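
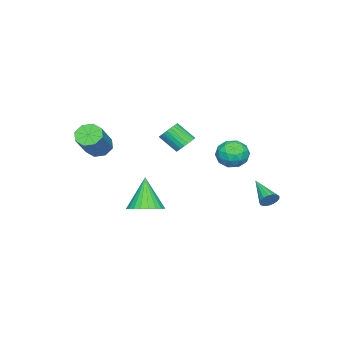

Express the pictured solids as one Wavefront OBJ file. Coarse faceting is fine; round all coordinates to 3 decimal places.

v 3.096 -0.21 -0.91
v 3.627 -0.946 -0.853
v 2.364 -0.61 0.73
v 3.833 -0.7 -0.7
v 3.927 -0.38 -0.58
v 3.894 -0.033 -0.51
v 3.74 0.287 -0.501
v 3.488 0.531 -0.554
v 3.176 0.662 -0.661
v 2.852 0.661 -0.806
v 2.565 0.527 -0.967
v 2.359 0.281 -1.119
v 2.265 -0.04 -1.239
v 2.298 -0.386 -1.31
v 2.452 -0.706 -1.319
v 2.705 -0.95 -1.266
v 3.016 -1.081 -1.158
v 3.341 -1.08 -1.013
v 1.76 -3.389 1.952
v 2.262 -3.364 1.452
v 3.563 -3.165 2.767
v 3.06 -3.191 3.268
v 2.065 -2.872 1.573
v 3.365 -2.674 2.888
v 1.688 -2.684 1.917
v 2.989 -2.485 3.232
v 1.354 -2.909 2.281
v 2.654 -2.71 3.596
v 1.257 -3.415 2.453
v 2.558 -3.216 3.768
v 1.455 -3.906 2.332
v 2.755 -3.708 3.647
v 1.831 -4.095 1.988
v 3.132 -3.896 3.303
v 2.166 -3.87 1.624
v 3.466 -3.671 2.939
v -2.702 3.466 -2.143
v -2.3 3.334 -1.824
v -3.618 2.294 -1.477
v -2.428 3.509 -1.692
v -2.618 3.674 -1.663
v -2.828 3.791 -1.744
v -3.009 3.834 -1.917
v -3.12 3.793 -2.141
v -3.135 3.677 -2.366
v -3.051 3.513 -2.54
v -2.887 3.338 -2.623
v -2.681 3.192 -2.596
v -2.48 3.109 -2.466
v -2.33 3.108 -2.261
v -2.265 3.189 -2.03
v -1.603 -0.501 1.245
v -1.049 -0.293 1.432
v -0.984 -1.211 2.262
v -1.537 -1.419 2.075
v -1.198 -0.17 1.578
v -1.132 -1.089 2.409
v -1.408 -0.098 1.674
v -1.343 -1.017 2.505
v -1.648 -0.088 1.705
v -1.582 -1.006 2.536
v -1.881 -0.14 1.666
v -1.815 -1.058 2.496
v -2.071 -0.247 1.562
v -2.006 -1.166 2.393
v -2.19 -0.393 1.41
v -2.125 -1.311 2.241
v -2.22 -0.555 1.233
v -2.155 -1.474 2.064
v -2.156 -0.709 1.058
v -2.091 -1.627 1.888
v -2.008 -0.831 0.911
v -1.942 -1.75 1.742
v -1.797 -0.903 0.815
v -1.732 -1.822 1.646
v -1.558 -0.914 0.784
v -1.492 -1.832 1.615
v -1.325 -0.862 0.824
v -1.259 -1.78 1.654
v -1.134 -0.754 0.927
v -1.069 -1.673 1.758
v -1.015 -0.609 1.079
v -0.95 -1.527 1.91
v -0.985 -0.446 1.256
v -0.92 -1.365 2.087
v -0.722 2.964 1.067
v -0.228 2.244 1.075
v -1.652 2.336 1.925
v -1.158 1.616 1.933
v -0.877 2.343 2.326
v -0.302 2.731 1.796
v -1.578 1.849 1.204
v -1.003 2.237 0.674
v -0.757 1.555 1.16
v -0.324 1.861 1.854
v -1.556 2.719 1.146
v -1.123 3.025 1.84
v -0.394 2.659 0.996
v -1.486 1.921 2.004
v -1.321 2.348 2.235
v -1.031 1.925 2.24
v -0.437 2.945 1.419
v -0.147 2.523 1.424
v -0.528 2.581 2.159
v -1.733 2.057 1.576
v -1.443 1.635 1.581
v -0.849 2.655 0.76
v -0.559 2.232 0.765
v -1.352 1.999 0.841
v -0.414 1.831 1.051
v -0.96 1.462 1.555
v -1.207 1.599 1.127
v -0.87 1.827 0.815
v -0.159 2.011 1.458
v -0.706 1.642 1.963
v -0.541 2.069 2.193
v -0.203 2.297 1.882
v -0.47 1.606 1.508
v -1.174 2.938 1.037
v -1.721 2.569 1.542
v -1.677 2.283 1.118
v -1.339 2.511 0.807
v -0.92 3.118 1.445
v -1.466 2.749 1.949
v -1.01 2.753 2.185
v -0.673 2.981 1.873
v -1.41 2.974 1.492
f 2 1 4
f 2 4 3
f 4 1 5
f 4 5 3
f 5 1 6
f 5 6 3
f 6 1 7
f 6 7 3
f 7 1 8
f 7 8 3
f 8 1 9
f 8 9 3
f 9 1 10
f 9 10 3
f 10 1 11
f 10 11 3
f 11 1 12
f 11 12 3
f 12 1 13
f 12 13 3
f 13 1 14
f 13 14 3
f 14 1 15
f 14 15 3
f 15 1 16
f 15 16 3
f 16 1 17
f 16 17 3
f 17 1 18
f 17 18 3
f 18 1 2
f 18 2 3
f 20 19 23
f 20 23 21
f 21 23 24
f 21 24 22
f 23 19 25
f 23 25 24
f 24 25 26
f 24 26 22
f 25 19 27
f 25 27 26
f 26 27 28
f 26 28 22
f 27 19 29
f 27 29 28
f 28 29 30
f 28 30 22
f 29 19 31
f 29 31 30
f 30 31 32
f 30 32 22
f 31 19 33
f 31 33 32
f 32 33 34
f 32 34 22
f 33 19 35
f 33 35 34
f 34 35 36
f 34 36 22
f 35 19 20
f 35 20 36
f 36 20 21
f 36 21 22
f 38 37 40
f 38 40 39
f 40 37 41
f 40 41 39
f 41 37 42
f 41 42 39
f 42 37 43
f 42 43 39
f 43 37 44
f 43 44 39
f 44 37 45
f 44 45 39
f 45 37 46
f 45 46 39
f 46 37 47
f 46 47 39
f 47 37 48
f 47 48 39
f 48 37 49
f 48 49 39
f 49 37 50
f 49 50 39
f 50 37 51
f 50 51 39
f 51 37 38
f 51 38 39
f 53 52 56
f 53 56 54
f 54 56 57
f 54 57 55
f 56 52 58
f 56 58 57
f 57 58 59
f 57 59 55
f 58 52 60
f 58 60 59
f 59 60 61
f 59 61 55
f 60 52 62
f 60 62 61
f 61 62 63
f 61 63 55
f 62 52 64
f 62 64 63
f 63 64 65
f 63 65 55
f 64 52 66
f 64 66 65
f 65 66 67
f 65 67 55
f 66 52 68
f 66 68 67
f 67 68 69
f 67 69 55
f 68 52 70
f 68 70 69
f 69 70 71
f 69 71 55
f 70 52 72
f 70 72 71
f 71 72 73
f 71 73 55
f 72 52 74
f 72 74 73
f 73 74 75
f 73 75 55
f 74 52 76
f 74 76 75
f 75 76 77
f 75 77 55
f 76 52 78
f 76 78 77
f 77 78 79
f 77 79 55
f 78 52 80
f 78 80 79
f 79 80 81
f 79 81 55
f 80 52 82
f 80 82 81
f 81 82 83
f 81 83 55
f 82 52 84
f 82 84 83
f 83 84 85
f 83 85 55
f 84 52 53
f 84 53 85
f 85 53 54
f 85 54 55
f 86 123 102
f 123 97 126
f 102 126 91
f 123 126 102
f 86 102 98
f 102 91 103
f 98 103 87
f 102 103 98
f 86 98 107
f 98 87 108
f 107 108 93
f 98 108 107
f 86 107 119
f 107 93 122
f 119 122 96
f 107 122 119
f 86 119 123
f 119 96 127
f 123 127 97
f 119 127 123
f 87 103 114
f 103 91 117
f 114 117 95
f 103 117 114
f 91 126 104
f 126 97 125
f 104 125 90
f 126 125 104
f 97 127 124
f 127 96 120
f 124 120 88
f 127 120 124
f 96 122 121
f 122 93 109
f 121 109 92
f 122 109 121
f 93 108 113
f 108 87 110
f 113 110 94
f 108 110 113
f 89 115 101
f 115 95 116
f 101 116 90
f 115 116 101
f 89 101 99
f 101 90 100
f 99 100 88
f 101 100 99
f 89 99 106
f 99 88 105
f 106 105 92
f 99 105 106
f 89 106 111
f 106 92 112
f 111 112 94
f 106 112 111
f 89 111 115
f 111 94 118
f 115 118 95
f 111 118 115
f 90 116 104
f 116 95 117
f 104 117 91
f 116 117 104
f 88 100 124
f 100 90 125
f 124 125 97
f 100 125 124
f 92 105 121
f 105 88 120
f 121 120 96
f 105 120 121
f 94 112 113
f 112 92 109
f 113 109 93
f 112 109 113
f 95 118 114
f 118 94 110
f 114 110 87
f 118 110 114



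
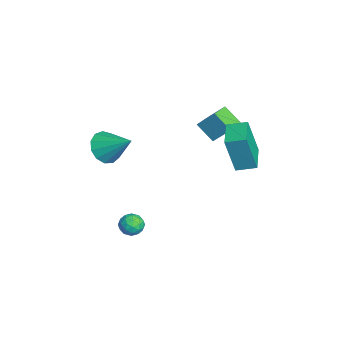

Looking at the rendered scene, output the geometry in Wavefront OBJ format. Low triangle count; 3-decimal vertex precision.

v -0.254 3.251 -0.438
v -0.197 2.703 1.619
v -0.052 4.248 -0.178
v 0.005 3.7 1.879
v 1.335 2.96 -0.559
v 1.392 2.412 1.498
v 1.537 3.957 -0.299
v 1.594 3.409 1.758
v -0.859 -2.969 -0.051
v -0.082 -3.093 -0.618
v 0.099 -1.811 1.011
v -0.359 -2.671 -0.827
v -0.796 -2.344 -0.79
v -1.252 -2.215 -0.518
v -1.584 -2.326 -0.098
v -1.685 -2.64 0.337
v -1.525 -3.06 0.649
v -1.153 -3.45 0.739
v -0.688 -3.687 0.578
v -0.277 -3.697 0.217
v -0.051 -3.475 -0.228
v 2.146 -1.755 -2.805
v 2.747 -1.725 -2.527
v 2.533 -2.395 -3.573
v 3.134 -2.365 -3.295
v 2.643 -2.687 -2.988
v 2.404 -2.291 -2.514
v 2.876 -1.829 -3.586
v 2.637 -1.433 -3.112
v 3.198 -1.77 -3.01
v 3.054 -2.301 -2.641
v 2.226 -1.819 -3.459
v 2.082 -2.35 -3.09
v 2.413 -1.684 -2.599
v 2.867 -2.436 -3.501
v 2.579 -2.625 -3.321
v 2.932 -2.608 -3.158
v 2.211 -2.017 -2.591
v 2.564 -1.999 -2.428
v 2.503 -2.564 -2.698
v 2.716 -2.121 -3.672
v 3.069 -2.103 -3.509
v 2.348 -1.512 -2.942
v 2.701 -1.495 -2.779
v 2.777 -1.556 -3.402
v 3.031 -1.693 -2.72
v 3.258 -2.069 -3.171
v 3.107 -1.754 -3.342
v 2.966 -1.521 -3.063
v 2.946 -2.005 -2.502
v 3.174 -2.381 -2.954
v 2.885 -2.57 -2.773
v 2.745 -2.338 -2.494
v 3.211 -2.031 -2.786
v 2.106 -1.739 -3.146
v 2.334 -2.115 -3.598
v 2.535 -1.782 -3.606
v 2.395 -1.55 -3.327
v 2.022 -2.051 -2.929
v 2.249 -2.427 -3.38
v 2.314 -2.599 -3.037
v 2.173 -2.366 -2.758
v 2.069 -2.089 -3.314
v -1.869 1.504 0.561
v -1.459 2.301 1.571
v -2.751 2.131 0.424
v -2.341 2.927 1.434
v -1.239 2.213 -0.254
v -0.829 3.009 0.756
v -2.121 2.839 -0.391
v -1.711 3.636 0.619
f 2 4 1
f 5 2 1
f 1 4 3
f 3 5 1
f 2 8 4
f 6 2 5
f 6 8 2
f 4 8 3
f 7 5 3
f 3 8 7
f 7 6 5
f 8 6 7
f 10 9 12
f 10 12 11
f 12 9 13
f 12 13 11
f 13 9 14
f 13 14 11
f 14 9 15
f 14 15 11
f 15 9 16
f 15 16 11
f 16 9 17
f 16 17 11
f 17 9 18
f 17 18 11
f 18 9 19
f 18 19 11
f 19 9 20
f 19 20 11
f 20 9 21
f 20 21 11
f 21 9 10
f 21 10 11
f 22 59 38
f 59 33 62
f 38 62 27
f 59 62 38
f 22 38 34
f 38 27 39
f 34 39 23
f 38 39 34
f 22 34 43
f 34 23 44
f 43 44 29
f 34 44 43
f 22 43 55
f 43 29 58
f 55 58 32
f 43 58 55
f 22 55 59
f 55 32 63
f 59 63 33
f 55 63 59
f 23 39 50
f 39 27 53
f 50 53 31
f 39 53 50
f 27 62 40
f 62 33 61
f 40 61 26
f 62 61 40
f 33 63 60
f 63 32 56
f 60 56 24
f 63 56 60
f 32 58 57
f 58 29 45
f 57 45 28
f 58 45 57
f 29 44 49
f 44 23 46
f 49 46 30
f 44 46 49
f 25 51 37
f 51 31 52
f 37 52 26
f 51 52 37
f 25 37 35
f 37 26 36
f 35 36 24
f 37 36 35
f 25 35 42
f 35 24 41
f 42 41 28
f 35 41 42
f 25 42 47
f 42 28 48
f 47 48 30
f 42 48 47
f 25 47 51
f 47 30 54
f 51 54 31
f 47 54 51
f 26 52 40
f 52 31 53
f 40 53 27
f 52 53 40
f 24 36 60
f 36 26 61
f 60 61 33
f 36 61 60
f 28 41 57
f 41 24 56
f 57 56 32
f 41 56 57
f 30 48 49
f 48 28 45
f 49 45 29
f 48 45 49
f 31 54 50
f 54 30 46
f 50 46 23
f 54 46 50
f 65 67 64
f 68 65 64
f 64 67 66
f 66 68 64
f 65 71 67
f 69 65 68
f 69 71 65
f 67 71 66
f 70 68 66
f 66 71 70
f 70 69 68
f 71 69 70



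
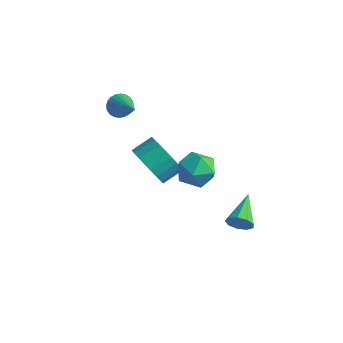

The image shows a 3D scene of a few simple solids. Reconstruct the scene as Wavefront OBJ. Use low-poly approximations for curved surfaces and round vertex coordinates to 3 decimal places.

v 1.462 -2.637 1.227
v 2.076 -2.53 1.868
v 1.644 -4.07 1.292
v 2.258 -3.963 1.933
v 1.398 -3.786 2.103
v 1.286 -2.9 2.063
v 2.434 -3.7 1.097
v 2.322 -2.814 1.057
v 2.676 -3.187 1.788
v 2.036 -3.24 2.409
v 1.684 -3.36 0.751
v 1.044 -3.413 1.372
v -2.708 -1.048 -2.625
v -1.988 -1.593 -2.068
v -1.673 -0.696 -1.598
v -2.392 -0.152 -2.155
v -1.771 -1.493 -2.405
v -1.456 -0.596 -1.935
v -1.695 -1.325 -2.776
v -1.38 -0.428 -2.306
v -1.774 -1.115 -3.123
v -1.459 -0.219 -2.653
v -1.995 -0.895 -3.395
v -1.68 0.002 -2.925
v -2.325 -0.698 -3.549
v -2.01 0.198 -3.08
v -2.712 -0.555 -3.563
v -2.397 0.342 -3.093
v -3.099 -0.487 -3.434
v -2.784 0.41 -2.964
v -3.427 -0.504 -3.182
v -3.112 0.393 -2.712
v -3.644 -0.604 -2.845
v -3.329 0.293 -2.375
v -3.72 -0.772 -2.474
v -3.405 0.125 -2.004
v -3.641 -0.981 -2.127
v -3.326 -0.085 -1.657
v -3.42 -1.202 -1.855
v -3.105 -0.305 -1.385
v -3.09 -1.398 -1.7
v -2.775 -0.502 -1.231
v -2.703 -1.542 -1.687
v -2.388 -0.645 -1.217
v -2.316 -1.61 -1.816
v -2.001 -0.713 -1.346
v -3.322 -1.98 1.67
v -2.961 -1.641 1.349
v -1.958 -2.58 2.57
v -3.013 -1.499 1.523
v -3.112 -1.431 1.719
v -3.243 -1.446 1.908
v -3.386 -1.542 2.06
v -3.519 -1.705 2.153
v -3.622 -1.91 2.173
v -3.68 -2.126 2.116
v -3.683 -2.319 1.991
v -3.63 -2.461 1.817
v -3.531 -2.529 1.621
v -3.4 -2.514 1.433
v -3.257 -2.418 1.28
v -3.124 -2.255 1.187
v -3.021 -2.05 1.168
v -2.963 -1.834 1.224
v 2.061 -0.797 -3.62
v 2.442 -0.788 -3.144
v 1.379 0.577 -3.1
v 2.611 -0.583 -3.465
v 2.522 -0.478 -3.859
v 2.218 -0.522 -4.141
v 1.84 -0.695 -4.179
v 1.566 -0.916 -3.956
v 1.523 -1.081 -3.575
v 1.732 -1.114 -3.215
v 2.095 -0.998 -3.045
f 1 12 6
f 1 6 2
f 1 2 8
f 1 8 11
f 1 11 12
f 2 6 10
f 6 12 5
f 12 11 3
f 11 8 7
f 8 2 9
f 4 10 5
f 4 5 3
f 4 3 7
f 4 7 9
f 4 9 10
f 5 10 6
f 3 5 12
f 7 3 11
f 9 7 8
f 10 9 2
f 14 13 17
f 14 17 15
f 15 17 18
f 15 18 16
f 17 13 19
f 17 19 18
f 18 19 20
f 18 20 16
f 19 13 21
f 19 21 20
f 20 21 22
f 20 22 16
f 21 13 23
f 21 23 22
f 22 23 24
f 22 24 16
f 23 13 25
f 23 25 24
f 24 25 26
f 24 26 16
f 25 13 27
f 25 27 26
f 26 27 28
f 26 28 16
f 27 13 29
f 27 29 28
f 28 29 30
f 28 30 16
f 29 13 31
f 29 31 30
f 30 31 32
f 30 32 16
f 31 13 33
f 31 33 32
f 32 33 34
f 32 34 16
f 33 13 35
f 33 35 34
f 34 35 36
f 34 36 16
f 35 13 37
f 35 37 36
f 36 37 38
f 36 38 16
f 37 13 39
f 37 39 38
f 38 39 40
f 38 40 16
f 39 13 41
f 39 41 40
f 40 41 42
f 40 42 16
f 41 13 43
f 41 43 42
f 42 43 44
f 42 44 16
f 43 13 45
f 43 45 44
f 44 45 46
f 44 46 16
f 45 13 14
f 45 14 46
f 46 14 15
f 46 15 16
f 48 47 50
f 48 50 49
f 50 47 51
f 50 51 49
f 51 47 52
f 51 52 49
f 52 47 53
f 52 53 49
f 53 47 54
f 53 54 49
f 54 47 55
f 54 55 49
f 55 47 56
f 55 56 49
f 56 47 57
f 56 57 49
f 57 47 58
f 57 58 49
f 58 47 59
f 58 59 49
f 59 47 60
f 59 60 49
f 60 47 61
f 60 61 49
f 61 47 62
f 61 62 49
f 62 47 63
f 62 63 49
f 63 47 64
f 63 64 49
f 64 47 48
f 64 48 49
f 66 65 68
f 66 68 67
f 68 65 69
f 68 69 67
f 69 65 70
f 69 70 67
f 70 65 71
f 70 71 67
f 71 65 72
f 71 72 67
f 72 65 73
f 72 73 67
f 73 65 74
f 73 74 67
f 74 65 75
f 74 75 67
f 75 65 66
f 75 66 67



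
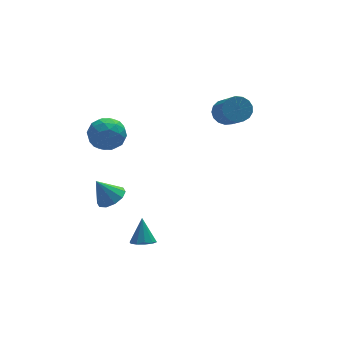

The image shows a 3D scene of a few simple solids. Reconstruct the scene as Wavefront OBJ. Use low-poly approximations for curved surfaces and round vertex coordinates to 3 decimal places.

v -1.537 -3.868 -3.376
v -0.961 -4.137 -3.303
v -1.383 -3.212 -2.184
v -0.913 -3.796 -3.497
v -1.103 -3.482 -3.645
v -1.459 -3.316 -3.69
v -1.845 -3.361 -3.616
v -2.113 -3.6 -3.45
v -2.161 -3.941 -3.255
v -1.971 -4.255 -3.107
v -1.615 -4.421 -3.062
v -1.229 -4.376 -3.137
v -2.147 -0.696 -2.455
v -1.707 -0.036 -2.347
v -2.813 -0.444 -1.285
v -2.111 0.09 -2.603
v -2.528 -0.085 -2.803
v -2.8 -0.492 -2.87
v -2.822 -0.978 -2.779
v -2.586 -1.355 -2.564
v -2.183 -1.481 -2.307
v -1.766 -1.307 -2.107
v -1.494 -0.899 -2.04
v -1.472 -0.414 -2.132
v 3.867 -0.024 1.879
v 4.264 0.38 2.37
v 4.211 -1.253 3.753
v 3.813 -1.656 3.261
v 3.923 0.459 2.45
v 3.87 -1.174 3.833
v 3.569 0.427 2.399
v 3.516 -1.206 3.782
v 3.283 0.292 2.229
v 3.23 -1.341 3.612
v 3.131 0.085 1.978
v 3.078 -1.548 3.361
v 3.148 -0.147 1.705
v 3.094 -1.78 3.088
v 3.329 -0.351 1.471
v 3.275 -1.984 2.854
v 3.633 -0.48 1.331
v 3.58 -2.112 2.714
v 3.991 -0.504 1.316
v 3.938 -2.137 2.699
v 4.32 -0.418 1.43
v 4.267 -2.051 2.813
v 4.546 -0.242 1.647
v 4.492 -1.875 3.03
v 4.616 -0.016 1.917
v 4.562 -1.648 3.299
v 4.514 0.209 2.178
v 4.461 -1.424 3.56
v -2.097 -0.055 2.584
v -1.511 -0.685 2.097
v -3.209 -1.195 2.723
v -2.623 -1.825 2.236
v -2.378 -1.525 3.145
v -1.691 -0.82 3.059
v -3.029 -1.06 1.761
v -2.342 -0.355 1.675
v -2.087 -1.306 1.588
v -1.685 -1.594 2.444
v -3.035 -0.286 2.376
v -2.633 -0.574 3.232
v -1.706 -0.269 2.328
v -3.014 -1.611 2.492
v -2.87 -1.434 3.026
v -2.526 -1.804 2.74
v -1.812 -0.349 2.894
v -1.468 -0.719 2.608
v -1.978 -1.214 3.224
v -3.252 -1.161 2.212
v -2.908 -1.531 1.926
v -2.194 -0.076 2.08
v -1.85 -0.446 1.794
v -2.742 -0.666 1.596
v -1.701 -1.005 1.743
v -2.354 -1.676 1.825
v -2.593 -1.226 1.545
v -2.189 -0.811 1.495
v -1.464 -1.174 2.246
v -2.118 -1.845 2.328
v -1.974 -1.668 2.862
v -1.57 -1.254 2.812
v -1.803 -1.539 1.947
v -2.602 -0.035 2.492
v -3.256 -0.706 2.574
v -3.15 -0.626 2.008
v -2.746 -0.212 1.958
v -2.366 -0.204 2.995
v -3.019 -0.875 3.077
v -2.531 -1.069 3.325
v -2.127 -0.654 3.275
v -2.917 -0.341 2.873
f 2 1 4
f 2 4 3
f 4 1 5
f 4 5 3
f 5 1 6
f 5 6 3
f 6 1 7
f 6 7 3
f 7 1 8
f 7 8 3
f 8 1 9
f 8 9 3
f 9 1 10
f 9 10 3
f 10 1 11
f 10 11 3
f 11 1 12
f 11 12 3
f 12 1 2
f 12 2 3
f 14 13 16
f 14 16 15
f 16 13 17
f 16 17 15
f 17 13 18
f 17 18 15
f 18 13 19
f 18 19 15
f 19 13 20
f 19 20 15
f 20 13 21
f 20 21 15
f 21 13 22
f 21 22 15
f 22 13 23
f 22 23 15
f 23 13 24
f 23 24 15
f 24 13 14
f 24 14 15
f 26 25 29
f 26 29 27
f 27 29 30
f 27 30 28
f 29 25 31
f 29 31 30
f 30 31 32
f 30 32 28
f 31 25 33
f 31 33 32
f 32 33 34
f 32 34 28
f 33 25 35
f 33 35 34
f 34 35 36
f 34 36 28
f 35 25 37
f 35 37 36
f 36 37 38
f 36 38 28
f 37 25 39
f 37 39 38
f 38 39 40
f 38 40 28
f 39 25 41
f 39 41 40
f 40 41 42
f 40 42 28
f 41 25 43
f 41 43 42
f 42 43 44
f 42 44 28
f 43 25 45
f 43 45 44
f 44 45 46
f 44 46 28
f 45 25 47
f 45 47 46
f 46 47 48
f 46 48 28
f 47 25 49
f 47 49 48
f 48 49 50
f 48 50 28
f 49 25 51
f 49 51 50
f 50 51 52
f 50 52 28
f 51 25 26
f 51 26 52
f 52 26 27
f 52 27 28
f 53 90 69
f 90 64 93
f 69 93 58
f 90 93 69
f 53 69 65
f 69 58 70
f 65 70 54
f 69 70 65
f 53 65 74
f 65 54 75
f 74 75 60
f 65 75 74
f 53 74 86
f 74 60 89
f 86 89 63
f 74 89 86
f 53 86 90
f 86 63 94
f 90 94 64
f 86 94 90
f 54 70 81
f 70 58 84
f 81 84 62
f 70 84 81
f 58 93 71
f 93 64 92
f 71 92 57
f 93 92 71
f 64 94 91
f 94 63 87
f 91 87 55
f 94 87 91
f 63 89 88
f 89 60 76
f 88 76 59
f 89 76 88
f 60 75 80
f 75 54 77
f 80 77 61
f 75 77 80
f 56 82 68
f 82 62 83
f 68 83 57
f 82 83 68
f 56 68 66
f 68 57 67
f 66 67 55
f 68 67 66
f 56 66 73
f 66 55 72
f 73 72 59
f 66 72 73
f 56 73 78
f 73 59 79
f 78 79 61
f 73 79 78
f 56 78 82
f 78 61 85
f 82 85 62
f 78 85 82
f 57 83 71
f 83 62 84
f 71 84 58
f 83 84 71
f 55 67 91
f 67 57 92
f 91 92 64
f 67 92 91
f 59 72 88
f 72 55 87
f 88 87 63
f 72 87 88
f 61 79 80
f 79 59 76
f 80 76 60
f 79 76 80
f 62 85 81
f 85 61 77
f 81 77 54
f 85 77 81



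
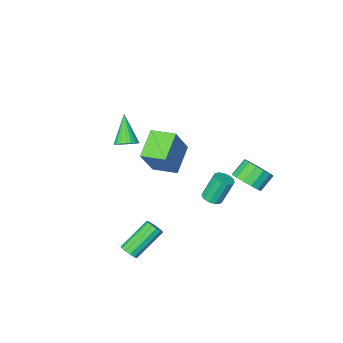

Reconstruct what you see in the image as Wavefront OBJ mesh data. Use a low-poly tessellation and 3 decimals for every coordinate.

v -2.394 3.32 -0.205
v -1.799 2.883 0.36
v -2.65 2.743 1.15
v -3.246 3.18 0.585
v -1.765 3.348 0.479
v -2.616 3.208 1.269
v -1.899 3.806 0.415
v -2.751 3.666 1.205
v -2.167 4.133 0.184
v -3.018 3.994 0.974
v -2.495 4.243 -0.15
v -3.347 4.103 0.639
v -2.796 4.105 -0.5
v -3.648 3.965 0.29
v -2.99 3.757 -0.77
v -3.841 3.617 0.02
v -3.024 3.292 -0.889
v -3.875 3.152 -0.099
v -2.889 2.834 -0.825
v -3.741 2.694 -0.035
v -2.622 2.506 -0.594
v -3.473 2.367 0.196
v -2.293 2.397 -0.259
v -3.145 2.257 0.53
v -1.992 2.535 0.09
v -2.844 2.395 0.88
v 1.32 1.048 2.86
v 2.285 1.497 4.588
v 0.5 2.183 3.023
v 1.465 2.632 4.751
v 2.495 2.028 1.949
v 3.46 2.477 3.677
v 1.675 3.163 2.112
v 2.64 3.612 3.84
v 2.328 -1.069 1.813
v 2.951 -1.001 2.075
v 1.832 -2.211 3.287
v 2.813 -0.785 2.195
v 2.591 -0.619 2.25
v 2.323 -0.531 2.228
v 2.056 -0.535 2.135
v 1.836 -0.632 1.986
v 1.701 -0.804 1.807
v 1.674 -1.022 1.629
v 1.761 -1.249 1.483
v 1.945 -1.444 1.394
v 2.195 -1.574 1.377
v 2.469 -1.617 1.436
v 2.718 -1.565 1.559
v 2.899 -1.427 1.727
v 2.982 -1.228 1.909
v 4.569 3.181 -3.044
v 4.919 3.095 -2.629
v 3.322 2.993 -1.301
v 2.971 3.079 -1.716
v 4.882 3.402 -2.65
v 3.285 3.3 -1.322
v 4.746 3.639 -2.796
v 3.148 3.537 -1.468
v 4.553 3.73 -3.021
v 2.956 3.628 -1.693
v 4.365 3.647 -3.253
v 2.768 3.545 -1.925
v 4.242 3.416 -3.419
v 2.645 3.315 -2.091
v 4.223 3.111 -3.466
v 2.625 3.009 -2.138
v 4.313 2.827 -3.379
v 2.715 2.725 -2.051
v 4.485 2.656 -3.186
v 2.887 2.554 -1.858
v 4.683 2.652 -2.947
v 3.085 2.55 -1.619
v 4.845 2.815 -2.74
v 3.247 2.713 -1.412
v -1.79 0.871 -2.995
v -1.232 0.987 -2.777
v -1.872 1.185 -1.247
v -2.43 1.069 -1.465
v -1.364 1.29 -2.871
v -2.004 1.488 -1.341
v -1.632 1.46 -3.005
v -2.271 1.658 -1.475
v -1.949 1.443 -3.135
v -2.589 1.641 -1.605
v -2.216 1.245 -3.221
v -2.856 1.442 -1.691
v -2.348 0.928 -3.235
v -2.988 1.125 -1.706
v -2.302 0.593 -3.173
v -2.942 0.79 -1.643
v -2.094 0.346 -3.054
v -2.734 0.543 -1.525
v -1.79 0.266 -2.917
v -2.43 0.464 -1.387
v -1.485 0.379 -2.804
v -2.125 0.576 -1.274
v -1.277 0.647 -2.752
v -1.917 0.845 -1.222
f 2 1 5
f 2 5 3
f 3 5 6
f 3 6 4
f 5 1 7
f 5 7 6
f 6 7 8
f 6 8 4
f 7 1 9
f 7 9 8
f 8 9 10
f 8 10 4
f 9 1 11
f 9 11 10
f 10 11 12
f 10 12 4
f 11 1 13
f 11 13 12
f 12 13 14
f 12 14 4
f 13 1 15
f 13 15 14
f 14 15 16
f 14 16 4
f 15 1 17
f 15 17 16
f 16 17 18
f 16 18 4
f 17 1 19
f 17 19 18
f 18 19 20
f 18 20 4
f 19 1 21
f 19 21 20
f 20 21 22
f 20 22 4
f 21 1 23
f 21 23 22
f 22 23 24
f 22 24 4
f 23 1 25
f 23 25 24
f 24 25 26
f 24 26 4
f 25 1 2
f 25 2 26
f 26 2 3
f 26 3 4
f 28 30 27
f 31 28 27
f 27 30 29
f 29 31 27
f 28 34 30
f 32 28 31
f 32 34 28
f 30 34 29
f 33 31 29
f 29 34 33
f 33 32 31
f 34 32 33
f 36 35 38
f 36 38 37
f 38 35 39
f 38 39 37
f 39 35 40
f 39 40 37
f 40 35 41
f 40 41 37
f 41 35 42
f 41 42 37
f 42 35 43
f 42 43 37
f 43 35 44
f 43 44 37
f 44 35 45
f 44 45 37
f 45 35 46
f 45 46 37
f 46 35 47
f 46 47 37
f 47 35 48
f 47 48 37
f 48 35 49
f 48 49 37
f 49 35 50
f 49 50 37
f 50 35 51
f 50 51 37
f 51 35 36
f 51 36 37
f 53 52 56
f 53 56 54
f 54 56 57
f 54 57 55
f 56 52 58
f 56 58 57
f 57 58 59
f 57 59 55
f 58 52 60
f 58 60 59
f 59 60 61
f 59 61 55
f 60 52 62
f 60 62 61
f 61 62 63
f 61 63 55
f 62 52 64
f 62 64 63
f 63 64 65
f 63 65 55
f 64 52 66
f 64 66 65
f 65 66 67
f 65 67 55
f 66 52 68
f 66 68 67
f 67 68 69
f 67 69 55
f 68 52 70
f 68 70 69
f 69 70 71
f 69 71 55
f 70 52 72
f 70 72 71
f 71 72 73
f 71 73 55
f 72 52 74
f 72 74 73
f 73 74 75
f 73 75 55
f 74 52 53
f 74 53 75
f 75 53 54
f 75 54 55
f 77 76 80
f 77 80 78
f 78 80 81
f 78 81 79
f 80 76 82
f 80 82 81
f 81 82 83
f 81 83 79
f 82 76 84
f 82 84 83
f 83 84 85
f 83 85 79
f 84 76 86
f 84 86 85
f 85 86 87
f 85 87 79
f 86 76 88
f 86 88 87
f 87 88 89
f 87 89 79
f 88 76 90
f 88 90 89
f 89 90 91
f 89 91 79
f 90 76 92
f 90 92 91
f 91 92 93
f 91 93 79
f 92 76 94
f 92 94 93
f 93 94 95
f 93 95 79
f 94 76 96
f 94 96 95
f 95 96 97
f 95 97 79
f 96 76 98
f 96 98 97
f 97 98 99
f 97 99 79
f 98 76 77
f 98 77 99
f 99 77 78
f 99 78 79



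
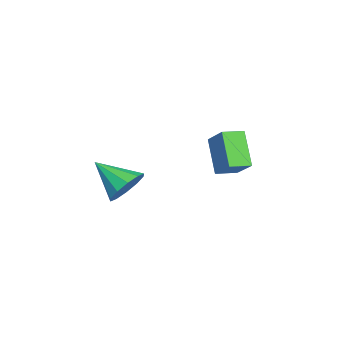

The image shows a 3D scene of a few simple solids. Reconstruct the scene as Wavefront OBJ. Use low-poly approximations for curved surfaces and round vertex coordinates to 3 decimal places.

v 3.979 -1.309 3.471
v 4.831 -1.451 3.683
v 3.521 -2.651 4.409
v 4.616 -1.114 4.06
v 4.157 -0.851 4.212
v 3.63 -0.763 4.081
v 3.236 -0.884 3.717
v 3.126 -1.167 3.258
v 3.341 -1.505 2.881
v 3.8 -1.767 2.729
v 4.327 -1.855 2.86
v 4.721 -1.734 3.225
v 0.099 1.153 2.515
v -0.904 0.653 3.847
v -0.449 1.918 2.39
v -1.452 1.418 3.721
v 0.892 1.862 3.379
v -0.111 1.362 4.71
v 0.344 2.627 3.253
v -0.659 2.127 4.585
f 2 1 4
f 2 4 3
f 4 1 5
f 4 5 3
f 5 1 6
f 5 6 3
f 6 1 7
f 6 7 3
f 7 1 8
f 7 8 3
f 8 1 9
f 8 9 3
f 9 1 10
f 9 10 3
f 10 1 11
f 10 11 3
f 11 1 12
f 11 12 3
f 12 1 2
f 12 2 3
f 14 16 13
f 17 14 13
f 13 16 15
f 15 17 13
f 14 20 16
f 18 14 17
f 18 20 14
f 16 20 15
f 19 17 15
f 15 20 19
f 19 18 17
f 20 18 19



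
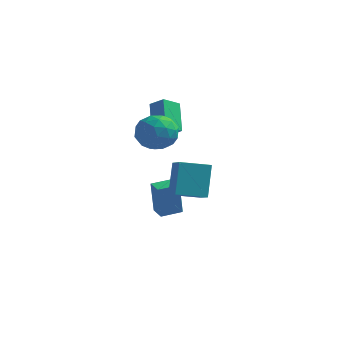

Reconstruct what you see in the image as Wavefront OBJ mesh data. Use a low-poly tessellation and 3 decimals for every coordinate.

v 2.994 -2.23 -1.453
v 2.788 -1.36 0.336
v 2.248 -1.456 -1.915
v 2.042 -0.586 -0.126
v 4.238 -1.234 -1.794
v 4.032 -0.364 -0.005
v 3.492 -0.46 -2.256
v 3.286 0.41 -0.467
v 0.307 1.619 -5.015
v 0.261 1.365 -3.042
v -0.409 2.24 -4.952
v -0.455 1.986 -2.979
v 1.095 2.514 -4.881
v 1.049 2.26 -2.908
v 0.379 3.135 -4.818
v 0.333 2.881 -2.845
v 1.077 -0.74 2.614
v 2.184 -0.602 2.349
v 1.156 -2.498 2.031
v 2.263 -2.36 1.766
v 1.933 -2.366 2.863
v 1.884 -1.279 3.224
v 1.456 -1.821 1.156
v 1.407 -0.734 1.517
v 2.417 -1.27 1.447
v 2.713 -1.607 2.503
v 0.627 -1.493 1.877
v 0.923 -1.83 2.933
v 1.623 -0.516 2.533
v 1.717 -2.584 1.847
v 1.523 -2.587 2.493
v 2.173 -2.506 2.336
v 1.448 -0.914 3.047
v 2.098 -0.833 2.891
v 1.951 -1.87 3.193
v 1.242 -2.267 1.489
v 1.892 -2.186 1.333
v 1.167 -0.594 2.044
v 1.817 -0.513 1.887
v 1.389 -1.23 1.187
v 2.411 -0.828 1.847
v 2.458 -1.862 1.504
v 1.983 -1.545 1.146
v 1.954 -0.906 1.358
v 2.585 -1.026 2.467
v 2.631 -2.06 2.124
v 2.438 -2.063 2.77
v 2.409 -1.424 2.981
v 2.722 -1.419 1.937
v 0.709 -1.04 2.256
v 0.755 -2.074 1.913
v 0.931 -1.676 1.399
v 0.902 -1.037 1.61
v 0.882 -1.238 2.876
v 0.929 -2.272 2.533
v 1.386 -2.194 3.022
v 1.357 -1.555 3.234
v 0.618 -1.681 2.443
v -0.222 1.664 0.845
v -0.897 2.796 2.255
v 0.235 2.592 0.319
v -0.44 3.724 1.73
v 0.62 1.536 1.35
v -0.055 2.668 2.761
v 1.077 2.464 0.825
v 0.402 3.596 2.235
f 2 4 1
f 5 2 1
f 1 4 3
f 3 5 1
f 2 8 4
f 6 2 5
f 6 8 2
f 4 8 3
f 7 5 3
f 3 8 7
f 7 6 5
f 8 6 7
f 10 12 9
f 13 10 9
f 9 12 11
f 11 13 9
f 10 16 12
f 14 10 13
f 14 16 10
f 12 16 11
f 15 13 11
f 11 16 15
f 15 14 13
f 16 14 15
f 17 54 33
f 54 28 57
f 33 57 22
f 54 57 33
f 17 33 29
f 33 22 34
f 29 34 18
f 33 34 29
f 17 29 38
f 29 18 39
f 38 39 24
f 29 39 38
f 17 38 50
f 38 24 53
f 50 53 27
f 38 53 50
f 17 50 54
f 50 27 58
f 54 58 28
f 50 58 54
f 18 34 45
f 34 22 48
f 45 48 26
f 34 48 45
f 22 57 35
f 57 28 56
f 35 56 21
f 57 56 35
f 28 58 55
f 58 27 51
f 55 51 19
f 58 51 55
f 27 53 52
f 53 24 40
f 52 40 23
f 53 40 52
f 24 39 44
f 39 18 41
f 44 41 25
f 39 41 44
f 20 46 32
f 46 26 47
f 32 47 21
f 46 47 32
f 20 32 30
f 32 21 31
f 30 31 19
f 32 31 30
f 20 30 37
f 30 19 36
f 37 36 23
f 30 36 37
f 20 37 42
f 37 23 43
f 42 43 25
f 37 43 42
f 20 42 46
f 42 25 49
f 46 49 26
f 42 49 46
f 21 47 35
f 47 26 48
f 35 48 22
f 47 48 35
f 19 31 55
f 31 21 56
f 55 56 28
f 31 56 55
f 23 36 52
f 36 19 51
f 52 51 27
f 36 51 52
f 25 43 44
f 43 23 40
f 44 40 24
f 43 40 44
f 26 49 45
f 49 25 41
f 45 41 18
f 49 41 45
f 60 62 59
f 63 60 59
f 59 62 61
f 61 63 59
f 60 66 62
f 64 60 63
f 64 66 60
f 62 66 61
f 65 63 61
f 61 66 65
f 65 64 63
f 66 64 65



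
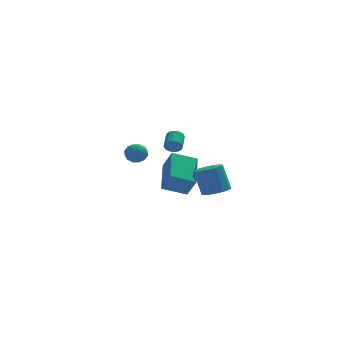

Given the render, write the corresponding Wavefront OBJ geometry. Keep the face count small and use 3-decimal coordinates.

v 2.122 2.886 0.863
v 2.302 2.666 1.298
v 2.559 3.613 1.672
v 2.378 3.834 1.237
v 2.513 2.674 1.132
v 2.77 3.622 1.505
v 2.62 2.74 0.893
v 2.876 3.687 1.267
v 2.592 2.844 0.647
v 2.849 3.791 1.02
v 2.439 2.96 0.458
v 2.696 3.907 0.832
v 2.201 3.056 0.378
v 2.458 4.003 0.752
v 1.941 3.107 0.428
v 2.198 4.054 0.802
v 1.73 3.098 0.595
v 1.987 4.046 0.968
v 1.624 3.033 0.833
v 1.88 3.98 1.207
v 1.651 2.929 1.08
v 1.908 3.876 1.453
v 1.804 2.813 1.268
v 2.061 3.76 1.642
v 2.042 2.717 1.348
v 2.299 3.664 1.722
v 3.263 -3.854 0.257
v 3.952 -3.52 0.33
v 3.587 -3.091 1.816
v 2.897 -3.426 1.743
v 3.714 -3.234 0.188
v 3.349 -2.805 1.675
v 3.354 -3.114 0.065
v 2.989 -2.685 1.552
v 2.97 -3.193 -0.006
v 2.605 -2.764 1.481
v 2.664 -3.448 -0.008
v 2.299 -3.019 1.479
v 2.519 -3.813 0.062
v 2.154 -3.384 1.549
v 2.573 -4.189 0.184
v 2.208 -3.76 1.67
v 2.811 -4.475 0.325
v 2.446 -4.046 1.812
v 3.171 -4.595 0.448
v 2.806 -4.166 1.935
v 3.555 -4.516 0.519
v 3.19 -4.087 2.006
v 3.861 -4.261 0.521
v 3.496 -3.832 2.008
v 4.006 -3.896 0.451
v 3.641 -3.467 1.938
v 0.787 -1.65 -0.309
v 1.164 0.281 0.559
v 2.13 -1.69 -0.801
v 2.506 0.24 0.067
v 1.174 -2.22 0.793
v 1.55 -0.29 1.661
v 2.516 -2.261 0.301
v 2.893 -0.33 1.169
v -0.441 3.575 0.413
v 0.01 4.103 0.407
v 0.37 2.877 0.073
v 0.821 3.405 0.067
v 0.573 3.167 0.67
v 0.071 3.598 0.88
v 0.309 3.382 -0.4
v -0.193 3.813 -0.19
v 0.473 3.983 -0.095
v 0.637 3.85 0.566
v -0.257 3.13 -0.086
v -0.093 2.997 0.575
v -0.287 3.9 0.44
v 0.667 3.08 0.04
v 0.521 2.94 0.394
v 0.786 3.25 0.391
v -0.251 3.604 0.718
v 0.014 3.914 0.715
v 0.345 3.364 0.869
v 0.366 3.066 -0.235
v 0.631 3.376 -0.238
v -0.406 3.73 0.089
v -0.141 4.04 0.086
v 0.035 3.616 -0.389
v 0.251 4.14 0.141
v 0.728 3.73 -0.059
v 0.426 3.716 -0.333
v 0.132 3.97 -0.21
v 0.347 4.062 0.53
v 0.824 3.652 0.33
v 0.678 3.512 0.684
v 0.383 3.765 0.808
v 0.619 3.991 0.235
v -0.444 3.328 0.15
v 0.033 2.918 -0.05
v -0.003 3.215 -0.328
v -0.298 3.468 -0.204
v -0.348 3.25 0.539
v 0.129 2.84 0.339
v 0.248 3.01 0.69
v -0.046 3.264 0.813
v -0.239 2.989 0.245
f 2 1 5
f 2 5 3
f 3 5 6
f 3 6 4
f 5 1 7
f 5 7 6
f 6 7 8
f 6 8 4
f 7 1 9
f 7 9 8
f 8 9 10
f 8 10 4
f 9 1 11
f 9 11 10
f 10 11 12
f 10 12 4
f 11 1 13
f 11 13 12
f 12 13 14
f 12 14 4
f 13 1 15
f 13 15 14
f 14 15 16
f 14 16 4
f 15 1 17
f 15 17 16
f 16 17 18
f 16 18 4
f 17 1 19
f 17 19 18
f 18 19 20
f 18 20 4
f 19 1 21
f 19 21 20
f 20 21 22
f 20 22 4
f 21 1 23
f 21 23 22
f 22 23 24
f 22 24 4
f 23 1 25
f 23 25 24
f 24 25 26
f 24 26 4
f 25 1 2
f 25 2 26
f 26 2 3
f 26 3 4
f 28 27 31
f 28 31 29
f 29 31 32
f 29 32 30
f 31 27 33
f 31 33 32
f 32 33 34
f 32 34 30
f 33 27 35
f 33 35 34
f 34 35 36
f 34 36 30
f 35 27 37
f 35 37 36
f 36 37 38
f 36 38 30
f 37 27 39
f 37 39 38
f 38 39 40
f 38 40 30
f 39 27 41
f 39 41 40
f 40 41 42
f 40 42 30
f 41 27 43
f 41 43 42
f 42 43 44
f 42 44 30
f 43 27 45
f 43 45 44
f 44 45 46
f 44 46 30
f 45 27 47
f 45 47 46
f 46 47 48
f 46 48 30
f 47 27 49
f 47 49 48
f 48 49 50
f 48 50 30
f 49 27 51
f 49 51 50
f 50 51 52
f 50 52 30
f 51 27 28
f 51 28 52
f 52 28 29
f 52 29 30
f 54 56 53
f 57 54 53
f 53 56 55
f 55 57 53
f 54 60 56
f 58 54 57
f 58 60 54
f 56 60 55
f 59 57 55
f 55 60 59
f 59 58 57
f 60 58 59
f 61 98 77
f 98 72 101
f 77 101 66
f 98 101 77
f 61 77 73
f 77 66 78
f 73 78 62
f 77 78 73
f 61 73 82
f 73 62 83
f 82 83 68
f 73 83 82
f 61 82 94
f 82 68 97
f 94 97 71
f 82 97 94
f 61 94 98
f 94 71 102
f 98 102 72
f 94 102 98
f 62 78 89
f 78 66 92
f 89 92 70
f 78 92 89
f 66 101 79
f 101 72 100
f 79 100 65
f 101 100 79
f 72 102 99
f 102 71 95
f 99 95 63
f 102 95 99
f 71 97 96
f 97 68 84
f 96 84 67
f 97 84 96
f 68 83 88
f 83 62 85
f 88 85 69
f 83 85 88
f 64 90 76
f 90 70 91
f 76 91 65
f 90 91 76
f 64 76 74
f 76 65 75
f 74 75 63
f 76 75 74
f 64 74 81
f 74 63 80
f 81 80 67
f 74 80 81
f 64 81 86
f 81 67 87
f 86 87 69
f 81 87 86
f 64 86 90
f 86 69 93
f 90 93 70
f 86 93 90
f 65 91 79
f 91 70 92
f 79 92 66
f 91 92 79
f 63 75 99
f 75 65 100
f 99 100 72
f 75 100 99
f 67 80 96
f 80 63 95
f 96 95 71
f 80 95 96
f 69 87 88
f 87 67 84
f 88 84 68
f 87 84 88
f 70 93 89
f 93 69 85
f 89 85 62
f 93 85 89



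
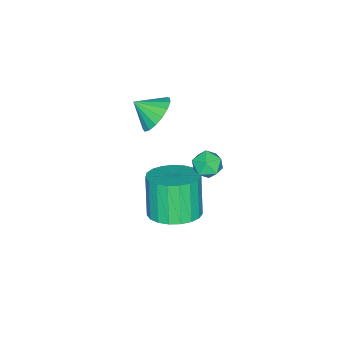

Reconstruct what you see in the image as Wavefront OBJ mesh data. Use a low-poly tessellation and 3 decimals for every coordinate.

v 2.591 1.846 -2.073
v 3.293 2.53 -1.668
v 2.71 2.117 0.038
v 2.009 1.434 -0.367
v 2.94 2.786 -1.727
v 2.357 2.373 -0.021
v 2.526 2.88 -1.846
v 1.943 2.467 -0.139
v 2.123 2.795 -2.004
v 1.54 2.382 -0.297
v 1.801 2.546 -2.174
v 1.218 2.133 -0.467
v 1.616 2.176 -2.327
v 1.033 1.763 -0.62
v 1.6 1.749 -2.435
v 1.017 1.336 -0.729
v 1.755 1.339 -2.482
v 1.172 0.926 -0.775
v 2.055 1.017 -2.457
v 1.472 0.604 -0.751
v 2.447 0.838 -2.366
v 1.864 0.425 -0.66
v 2.865 0.833 -2.225
v 2.282 0.421 -0.518
v 3.235 1.004 -2.057
v 2.652 0.591 -0.351
v 3.494 1.32 -1.892
v 2.911 0.908 -0.186
v 3.597 1.728 -1.759
v 3.014 1.315 -0.052
v 3.526 2.155 -1.679
v 2.943 1.743 0.027
v 1.935 0.673 3.071
v 2.396 1.205 3.584
v 2.225 -0.153 3.669
v 2.018 1.199 3.759
v 1.622 1.074 3.777
v 1.297 0.856 3.633
v 1.119 0.597 3.361
v 1.127 0.355 3.022
v 1.321 0.186 2.694
v 1.656 0.129 2.453
v 2.055 0.196 2.354
v 2.426 0.373 2.419
v 2.685 0.619 2.633
v 2.772 0.877 2.948
v 2.668 1.088 3.291
v 1.655 3.067 1.642
v 2.051 3.503 1.945
v 2.509 2.617 1.175
v 2.905 3.053 1.478
v 2.594 2.586 1.832
v 2.067 2.865 2.12
v 2.493 3.255 1
v 1.966 3.534 1.288
v 2.569 3.62 1.548
v 2.631 3.206 2.062
v 1.929 2.914 1.058
v 1.991 2.5 1.572
f 2 1 5
f 2 5 3
f 3 5 6
f 3 6 4
f 5 1 7
f 5 7 6
f 6 7 8
f 6 8 4
f 7 1 9
f 7 9 8
f 8 9 10
f 8 10 4
f 9 1 11
f 9 11 10
f 10 11 12
f 10 12 4
f 11 1 13
f 11 13 12
f 12 13 14
f 12 14 4
f 13 1 15
f 13 15 14
f 14 15 16
f 14 16 4
f 15 1 17
f 15 17 16
f 16 17 18
f 16 18 4
f 17 1 19
f 17 19 18
f 18 19 20
f 18 20 4
f 19 1 21
f 19 21 20
f 20 21 22
f 20 22 4
f 21 1 23
f 21 23 22
f 22 23 24
f 22 24 4
f 23 1 25
f 23 25 24
f 24 25 26
f 24 26 4
f 25 1 27
f 25 27 26
f 26 27 28
f 26 28 4
f 27 1 29
f 27 29 28
f 28 29 30
f 28 30 4
f 29 1 31
f 29 31 30
f 30 31 32
f 30 32 4
f 31 1 2
f 31 2 32
f 32 2 3
f 32 3 4
f 34 33 36
f 34 36 35
f 36 33 37
f 36 37 35
f 37 33 38
f 37 38 35
f 38 33 39
f 38 39 35
f 39 33 40
f 39 40 35
f 40 33 41
f 40 41 35
f 41 33 42
f 41 42 35
f 42 33 43
f 42 43 35
f 43 33 44
f 43 44 35
f 44 33 45
f 44 45 35
f 45 33 46
f 45 46 35
f 46 33 47
f 46 47 35
f 47 33 34
f 47 34 35
f 48 59 53
f 48 53 49
f 48 49 55
f 48 55 58
f 48 58 59
f 49 53 57
f 53 59 52
f 59 58 50
f 58 55 54
f 55 49 56
f 51 57 52
f 51 52 50
f 51 50 54
f 51 54 56
f 51 56 57
f 52 57 53
f 50 52 59
f 54 50 58
f 56 54 55
f 57 56 49



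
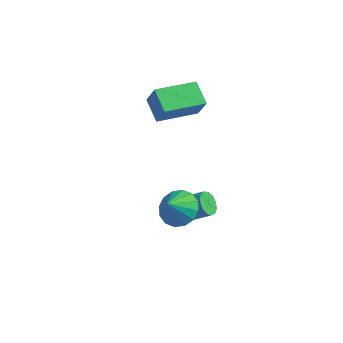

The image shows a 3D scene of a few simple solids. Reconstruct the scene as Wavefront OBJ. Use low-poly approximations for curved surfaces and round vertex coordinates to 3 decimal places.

v -3.606 2.902 1.691
v -3.098 2.696 2.804
v -2.352 4.513 1.416
v -1.844 4.307 2.528
v -2.736 2.133 1.152
v -2.228 1.927 2.264
v -1.482 3.744 0.876
v -0.974 3.538 1.989
v -1.248 1.258 -4.03
v -0.945 1.487 -4.545
v 0.391 1.791 -3.625
v 0.088 1.562 -3.11
v -1.113 1.767 -4.393
v 0.222 2.071 -3.474
v -1.324 1.886 -4.126
v 0.011 2.19 -3.206
v -1.511 1.806 -3.828
v -0.175 2.109 -2.909
v -1.614 1.551 -3.595
v -0.279 1.855 -2.675
v -1.601 1.204 -3.499
v -0.265 1.508 -2.579
v -1.476 0.873 -3.572
v -0.14 1.177 -2.652
v -1.278 0.665 -3.79
v 0.058 0.969 -2.87
v -1.071 0.645 -4.085
v 0.265 0.949 -3.165
v -0.92 0.82 -4.362
v 0.416 1.124 -3.442
v -0.873 1.134 -4.533
v 0.463 1.438 -3.614
v -0.1 -1.058 -1.013
v 0.605 -0.646 -0.546
v -0.3 -1.762 -0.087
v 0.21 -0.385 -0.434
v -0.268 -0.305 -0.476
v -0.701 -0.426 -0.662
v -0.973 -0.717 -0.942
v -1.011 -1.099 -1.241
v -0.804 -1.47 -1.479
v -0.409 -1.73 -1.592
v 0.069 -1.811 -1.549
v 0.502 -1.69 -1.363
v 0.773 -1.399 -1.083
v 0.811 -1.017 -0.784
f 2 4 1
f 5 2 1
f 1 4 3
f 3 5 1
f 2 8 4
f 6 2 5
f 6 8 2
f 4 8 3
f 7 5 3
f 3 8 7
f 7 6 5
f 8 6 7
f 10 9 13
f 10 13 11
f 11 13 14
f 11 14 12
f 13 9 15
f 13 15 14
f 14 15 16
f 14 16 12
f 15 9 17
f 15 17 16
f 16 17 18
f 16 18 12
f 17 9 19
f 17 19 18
f 18 19 20
f 18 20 12
f 19 9 21
f 19 21 20
f 20 21 22
f 20 22 12
f 21 9 23
f 21 23 22
f 22 23 24
f 22 24 12
f 23 9 25
f 23 25 24
f 24 25 26
f 24 26 12
f 25 9 27
f 25 27 26
f 26 27 28
f 26 28 12
f 27 9 29
f 27 29 28
f 28 29 30
f 28 30 12
f 29 9 31
f 29 31 30
f 30 31 32
f 30 32 12
f 31 9 10
f 31 10 32
f 32 10 11
f 32 11 12
f 34 33 36
f 34 36 35
f 36 33 37
f 36 37 35
f 37 33 38
f 37 38 35
f 38 33 39
f 38 39 35
f 39 33 40
f 39 40 35
f 40 33 41
f 40 41 35
f 41 33 42
f 41 42 35
f 42 33 43
f 42 43 35
f 43 33 44
f 43 44 35
f 44 33 45
f 44 45 35
f 45 33 46
f 45 46 35
f 46 33 34
f 46 34 35



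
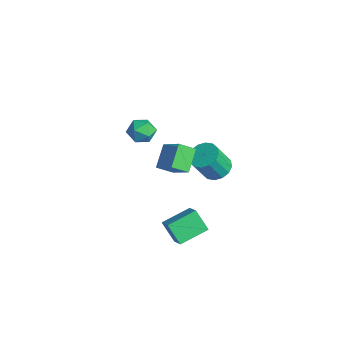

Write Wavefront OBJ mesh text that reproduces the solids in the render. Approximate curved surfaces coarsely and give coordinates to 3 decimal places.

v 0.735 -0.988 3.87
v 2.225 -0.706 5.031
v 1.035 -0.028 3.252
v 2.525 0.253 4.413
v 1.695 -1.933 2.867
v 3.185 -1.652 4.028
v 1.995 -0.974 2.249
v 3.485 -0.692 3.41
v 1.487 -0.651 -5.124
v 0.54 -1.035 -3.906
v 1.382 1.285 -4.597
v 0.435 0.902 -3.378
v 2.665 -0.822 -4.262
v 1.718 -1.205 -3.043
v 2.56 1.115 -3.734
v 1.613 0.731 -2.516
v -4.781 -0.364 1.022
v -4.208 0.349 0.595
v -3.472 -0.949 1.805
v -2.899 -0.236 1.378
v -3.588 0.019 2.07
v -4.397 0.38 1.586
v -3.283 -0.98 0.814
v -4.092 -0.619 0.33
v -3.282 -0.032 0.466
v -3.47 0.585 1.243
v -4.21 -1.185 1.157
v -4.398 -0.568 1.934
v 1.636 2.095 1.151
v 2.612 1.979 1.034
v 2.7 1.028 2.711
v 1.724 1.145 2.829
v 2.561 2.421 1.287
v 2.649 1.47 2.965
v 2.262 2.776 1.505
v 2.35 1.825 3.182
v 1.795 2.949 1.627
v 1.883 1.998 3.304
v 1.286 2.893 1.622
v 1.374 1.942 3.299
v 0.87 2.623 1.491
v 0.959 1.672 3.168
v 0.66 2.212 1.269
v 0.748 1.261 2.946
v 0.711 1.77 1.015
v 0.799 0.819 2.693
v 1.01 1.415 0.798
v 1.098 0.464 2.475
v 1.477 1.242 0.676
v 1.565 0.291 2.353
v 1.986 1.298 0.681
v 2.074 0.347 2.358
v 2.401 1.568 0.812
v 2.49 0.617 2.489
f 2 4 1
f 5 2 1
f 1 4 3
f 3 5 1
f 2 8 4
f 6 2 5
f 6 8 2
f 4 8 3
f 7 5 3
f 3 8 7
f 7 6 5
f 8 6 7
f 10 12 9
f 13 10 9
f 9 12 11
f 11 13 9
f 10 16 12
f 14 10 13
f 14 16 10
f 12 16 11
f 15 13 11
f 11 16 15
f 15 14 13
f 16 14 15
f 17 28 22
f 17 22 18
f 17 18 24
f 17 24 27
f 17 27 28
f 18 22 26
f 22 28 21
f 28 27 19
f 27 24 23
f 24 18 25
f 20 26 21
f 20 21 19
f 20 19 23
f 20 23 25
f 20 25 26
f 21 26 22
f 19 21 28
f 23 19 27
f 25 23 24
f 26 25 18
f 30 29 33
f 30 33 31
f 31 33 34
f 31 34 32
f 33 29 35
f 33 35 34
f 34 35 36
f 34 36 32
f 35 29 37
f 35 37 36
f 36 37 38
f 36 38 32
f 37 29 39
f 37 39 38
f 38 39 40
f 38 40 32
f 39 29 41
f 39 41 40
f 40 41 42
f 40 42 32
f 41 29 43
f 41 43 42
f 42 43 44
f 42 44 32
f 43 29 45
f 43 45 44
f 44 45 46
f 44 46 32
f 45 29 47
f 45 47 46
f 46 47 48
f 46 48 32
f 47 29 49
f 47 49 48
f 48 49 50
f 48 50 32
f 49 29 51
f 49 51 50
f 50 51 52
f 50 52 32
f 51 29 53
f 51 53 52
f 52 53 54
f 52 54 32
f 53 29 30
f 53 30 54
f 54 30 31
f 54 31 32



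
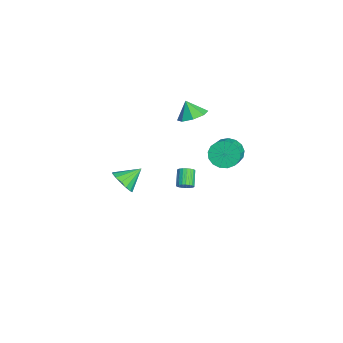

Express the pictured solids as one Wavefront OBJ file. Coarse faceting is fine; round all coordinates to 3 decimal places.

v -2.264 -1.365 -3.807
v -1.596 -1.475 -3.26
v -2.716 -0.275 -3.033
v -1.444 -1.19 -3.574
v -1.512 -0.951 -3.949
v -1.781 -0.823 -4.287
v -2.18 -0.84 -4.496
v -2.601 -0.998 -4.52
v -2.932 -1.254 -4.353
v -3.084 -1.54 -4.039
v -3.016 -1.778 -3.664
v -2.747 -1.906 -3.326
v -2.348 -1.889 -3.117
v -1.927 -1.731 -3.093
v -2.002 2.533 1.976
v -1.169 2.509 2.315
v -2.398 2.167 2.924
v -1.479 3.115 2.42
v -2.095 3.381 2.265
v -2.657 3.149 1.941
v -2.836 2.557 1.638
v -2.526 1.951 1.532
v -1.909 1.686 1.687
v -1.347 1.917 2.012
v -0.385 2.049 -2.712
v -0.08 2.067 -2.316
v -0.951 2.169 -1.652
v -1.255 2.151 -2.048
v -0.096 2.268 -2.367
v -0.967 2.369 -1.703
v -0.162 2.431 -2.478
v -1.033 2.532 -1.814
v -0.266 2.528 -2.63
v -1.137 2.629 -1.966
v -0.391 2.542 -2.796
v -1.262 2.644 -2.131
v -0.515 2.471 -2.947
v -1.385 2.573 -2.283
v -0.616 2.327 -3.058
v -1.487 2.429 -2.393
v -0.677 2.135 -3.109
v -1.548 2.236 -2.444
v -0.688 1.928 -3.091
v -1.558 2.03 -2.427
v -0.646 1.742 -3.008
v -1.517 1.844 -2.344
v -0.559 1.61 -2.874
v -1.43 1.711 -2.209
v -0.442 1.553 -2.712
v -1.313 1.654 -2.047
v -0.315 1.582 -2.55
v -1.186 1.683 -1.885
v -0.2 1.692 -2.416
v -1.071 1.793 -1.751
v -0.117 1.863 -2.333
v -0.988 1.965 -1.669
v 3.31 4.04 3.172
v 3.669 3.798 2.429
v 4.588 3.517 2.965
v 4.23 3.76 3.708
v 3.771 4.195 2.463
v 4.69 3.914 2.998
v 3.767 4.557 2.659
v 4.686 4.276 3.194
v 3.659 4.801 2.972
v 4.578 4.52 3.508
v 3.471 4.87 3.332
v 4.39 4.589 3.867
v 3.246 4.749 3.655
v 4.165 4.469 4.19
v 3.036 4.466 3.867
v 3.955 4.186 4.402
v 2.889 4.086 3.92
v 3.808 3.805 4.456
v 2.838 3.695 3.802
v 3.757 3.414 4.338
v 2.896 3.383 3.54
v 3.815 3.102 4.075
v 3.048 3.221 3.193
v 3.967 2.941 3.729
v 3.261 3.248 2.842
v 4.18 2.967 3.377
v 3.485 3.456 2.566
v 4.404 3.175 3.102
f 2 1 4
f 2 4 3
f 4 1 5
f 4 5 3
f 5 1 6
f 5 6 3
f 6 1 7
f 6 7 3
f 7 1 8
f 7 8 3
f 8 1 9
f 8 9 3
f 9 1 10
f 9 10 3
f 10 1 11
f 10 11 3
f 11 1 12
f 11 12 3
f 12 1 13
f 12 13 3
f 13 1 14
f 13 14 3
f 14 1 2
f 14 2 3
f 16 15 18
f 16 18 17
f 18 15 19
f 18 19 17
f 19 15 20
f 19 20 17
f 20 15 21
f 20 21 17
f 21 15 22
f 21 22 17
f 22 15 23
f 22 23 17
f 23 15 24
f 23 24 17
f 24 15 16
f 24 16 17
f 26 25 29
f 26 29 27
f 27 29 30
f 27 30 28
f 29 25 31
f 29 31 30
f 30 31 32
f 30 32 28
f 31 25 33
f 31 33 32
f 32 33 34
f 32 34 28
f 33 25 35
f 33 35 34
f 34 35 36
f 34 36 28
f 35 25 37
f 35 37 36
f 36 37 38
f 36 38 28
f 37 25 39
f 37 39 38
f 38 39 40
f 38 40 28
f 39 25 41
f 39 41 40
f 40 41 42
f 40 42 28
f 41 25 43
f 41 43 42
f 42 43 44
f 42 44 28
f 43 25 45
f 43 45 44
f 44 45 46
f 44 46 28
f 45 25 47
f 45 47 46
f 46 47 48
f 46 48 28
f 47 25 49
f 47 49 48
f 48 49 50
f 48 50 28
f 49 25 51
f 49 51 50
f 50 51 52
f 50 52 28
f 51 25 53
f 51 53 52
f 52 53 54
f 52 54 28
f 53 25 55
f 53 55 54
f 54 55 56
f 54 56 28
f 55 25 26
f 55 26 56
f 56 26 27
f 56 27 28
f 58 57 61
f 58 61 59
f 59 61 62
f 59 62 60
f 61 57 63
f 61 63 62
f 62 63 64
f 62 64 60
f 63 57 65
f 63 65 64
f 64 65 66
f 64 66 60
f 65 57 67
f 65 67 66
f 66 67 68
f 66 68 60
f 67 57 69
f 67 69 68
f 68 69 70
f 68 70 60
f 69 57 71
f 69 71 70
f 70 71 72
f 70 72 60
f 71 57 73
f 71 73 72
f 72 73 74
f 72 74 60
f 73 57 75
f 73 75 74
f 74 75 76
f 74 76 60
f 75 57 77
f 75 77 76
f 76 77 78
f 76 78 60
f 77 57 79
f 77 79 78
f 78 79 80
f 78 80 60
f 79 57 81
f 79 81 80
f 80 81 82
f 80 82 60
f 81 57 83
f 81 83 82
f 82 83 84
f 82 84 60
f 83 57 58
f 83 58 84
f 84 58 59
f 84 59 60



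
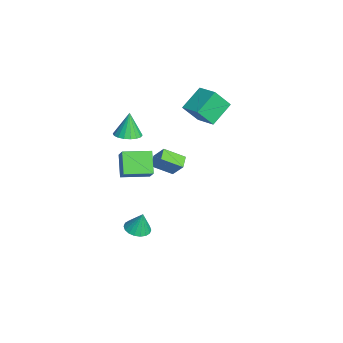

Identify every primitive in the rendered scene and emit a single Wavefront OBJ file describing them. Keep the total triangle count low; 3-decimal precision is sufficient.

v -3.642 -1 1.482
v -2.775 -0.895 1.657
v -3.998 -0.84 3.158
v -2.899 -0.524 1.595
v -3.169 -0.247 1.511
v -3.533 -0.119 1.421
v -3.919 -0.166 1.344
v -4.25 -0.378 1.294
v -4.46 -0.714 1.281
v -4.508 -1.106 1.308
v -4.385 -1.477 1.37
v -4.115 -1.754 1.454
v -3.75 -1.882 1.544
v -3.365 -1.835 1.621
v -3.034 -1.623 1.671
v -2.824 -1.287 1.684
v 1.794 -1.871 1.677
v 0.644 -1.851 2.789
v 1.672 -0.153 1.519
v 0.521 -0.133 2.631
v 2.659 -1.727 2.569
v 1.508 -1.707 3.681
v 2.536 -0.009 2.411
v 1.386 0.011 3.523
v -4.615 4.395 3.542
v -4.452 3.426 4.804
v -3.306 5.156 3.956
v -3.143 4.186 5.219
v -3.617 3.234 2.521
v -3.454 2.264 3.784
v -2.308 3.994 2.936
v -2.145 3.025 4.198
v -0.843 0.129 0.562
v -1.629 0.366 0.879
v -0.763 1.419 -0.2
v -1.549 1.655 0.117
v -0.271 0.685 1.563
v -1.057 0.921 1.88
v -0.191 1.974 0.801
v -0.977 2.211 1.118
v -0.125 -0.762 -4.471
v 0.673 -1.021 -4.509
v 0.045 -0.438 -3.089
v 0.699 -0.659 -4.597
v 0.562 -0.317 -4.66
v 0.288 -0.063 -4.686
v -0.067 0.052 -4.669
v -0.434 0.006 -4.613
v -0.739 -0.192 -4.529
v -0.923 -0.503 -4.433
v -0.949 -0.865 -4.345
v -0.812 -1.207 -4.282
v -0.539 -1.461 -4.256
v -0.184 -1.576 -4.273
v 0.183 -1.53 -4.329
v 0.489 -1.332 -4.413
f 2 1 4
f 2 4 3
f 4 1 5
f 4 5 3
f 5 1 6
f 5 6 3
f 6 1 7
f 6 7 3
f 7 1 8
f 7 8 3
f 8 1 9
f 8 9 3
f 9 1 10
f 9 10 3
f 10 1 11
f 10 11 3
f 11 1 12
f 11 12 3
f 12 1 13
f 12 13 3
f 13 1 14
f 13 14 3
f 14 1 15
f 14 15 3
f 15 1 16
f 15 16 3
f 16 1 2
f 16 2 3
f 18 20 17
f 21 18 17
f 17 20 19
f 19 21 17
f 18 24 20
f 22 18 21
f 22 24 18
f 20 24 19
f 23 21 19
f 19 24 23
f 23 22 21
f 24 22 23
f 26 28 25
f 29 26 25
f 25 28 27
f 27 29 25
f 26 32 28
f 30 26 29
f 30 32 26
f 28 32 27
f 31 29 27
f 27 32 31
f 31 30 29
f 32 30 31
f 34 36 33
f 37 34 33
f 33 36 35
f 35 37 33
f 34 40 36
f 38 34 37
f 38 40 34
f 36 40 35
f 39 37 35
f 35 40 39
f 39 38 37
f 40 38 39
f 42 41 44
f 42 44 43
f 44 41 45
f 44 45 43
f 45 41 46
f 45 46 43
f 46 41 47
f 46 47 43
f 47 41 48
f 47 48 43
f 48 41 49
f 48 49 43
f 49 41 50
f 49 50 43
f 50 41 51
f 50 51 43
f 51 41 52
f 51 52 43
f 52 41 53
f 52 53 43
f 53 41 54
f 53 54 43
f 54 41 55
f 54 55 43
f 55 41 56
f 55 56 43
f 56 41 42
f 56 42 43



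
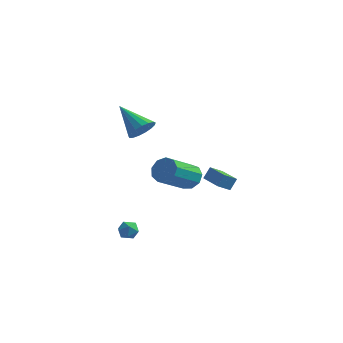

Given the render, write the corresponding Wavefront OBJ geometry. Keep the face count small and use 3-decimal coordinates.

v 1.765 -2.79 0.507
v 2.53 -3.099 0.351
v 2.02 -4.919 1.457
v 1.255 -4.61 1.613
v 2.535 -2.802 0.842
v 2.025 -4.622 1.948
v 2.179 -2.499 1.177
v 1.67 -4.319 2.283
v 1.63 -2.332 1.198
v 1.12 -4.152 2.304
v 1.144 -2.38 0.896
v 0.634 -4.2 2.002
v 0.948 -2.619 0.412
v 0.438 -4.439 1.518
v 1.135 -2.938 -0.028
v 0.625 -4.759 1.078
v 1.616 -3.188 -0.217
v 1.106 -5.009 0.889
v 2.167 -3.252 -0.068
v 1.658 -5.072 1.038
v -1.831 -2.856 -3.754
v -1.253 -2.873 -4.078
v -1.867 -3.927 -3.762
v -1.289 -3.944 -4.086
v -1.309 -3.743 -3.455
v -1.287 -3.081 -3.45
v -1.833 -3.719 -4.39
v -1.811 -3.057 -4.385
v -1.255 -3.406 -4.471
v -0.931 -3.421 -3.894
v -2.189 -3.379 -3.946
v -1.865 -3.394 -3.369
v -0.256 2.796 -2.19
v -0.033 3.164 -1.446
v 0.221 3.382 -2.622
v 0.444 3.75 -1.878
v 1.176 1.71 -2.082
v 1.399 2.078 -1.338
v 1.653 2.296 -2.514
v 1.876 2.664 -1.77
v -1.222 -2.428 3.209
v -0.715 -1.882 3.657
v -2.818 -2.032 4.531
v -0.893 -1.639 3.37
v -1.146 -1.577 3.046
v -1.417 -1.709 2.758
v -1.643 -2.007 2.575
v -1.773 -2.401 2.536
v -1.777 -2.801 2.651
v -1.653 -3.115 2.895
v -1.431 -3.272 3.21
v -1.161 -3.236 3.525
v -0.905 -3.015 3.767
v -0.722 -2.659 3.882
v -0.653 -2.25 3.842
f 2 1 5
f 2 5 3
f 3 5 6
f 3 6 4
f 5 1 7
f 5 7 6
f 6 7 8
f 6 8 4
f 7 1 9
f 7 9 8
f 8 9 10
f 8 10 4
f 9 1 11
f 9 11 10
f 10 11 12
f 10 12 4
f 11 1 13
f 11 13 12
f 12 13 14
f 12 14 4
f 13 1 15
f 13 15 14
f 14 15 16
f 14 16 4
f 15 1 17
f 15 17 16
f 16 17 18
f 16 18 4
f 17 1 19
f 17 19 18
f 18 19 20
f 18 20 4
f 19 1 2
f 19 2 20
f 20 2 3
f 20 3 4
f 21 32 26
f 21 26 22
f 21 22 28
f 21 28 31
f 21 31 32
f 22 26 30
f 26 32 25
f 32 31 23
f 31 28 27
f 28 22 29
f 24 30 25
f 24 25 23
f 24 23 27
f 24 27 29
f 24 29 30
f 25 30 26
f 23 25 32
f 27 23 31
f 29 27 28
f 30 29 22
f 34 36 33
f 37 34 33
f 33 36 35
f 35 37 33
f 34 40 36
f 38 34 37
f 38 40 34
f 36 40 35
f 39 37 35
f 35 40 39
f 39 38 37
f 40 38 39
f 42 41 44
f 42 44 43
f 44 41 45
f 44 45 43
f 45 41 46
f 45 46 43
f 46 41 47
f 46 47 43
f 47 41 48
f 47 48 43
f 48 41 49
f 48 49 43
f 49 41 50
f 49 50 43
f 50 41 51
f 50 51 43
f 51 41 52
f 51 52 43
f 52 41 53
f 52 53 43
f 53 41 54
f 53 54 43
f 54 41 55
f 54 55 43
f 55 41 42
f 55 42 43



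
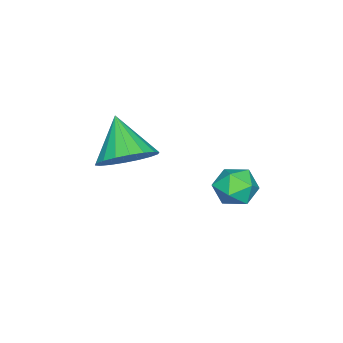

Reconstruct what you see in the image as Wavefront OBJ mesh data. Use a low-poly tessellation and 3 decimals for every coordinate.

v 0.937 2.178 -2.794
v 1.518 2.527 -2.942
v 1.182 1.433 -3.598
v 1.763 1.782 -3.746
v 1.707 1.439 -3.145
v 1.556 1.9 -2.648
v 1.144 2.06 -3.892
v 0.993 2.521 -3.395
v 1.646 2.455 -3.62
v 1.994 2.071 -3.158
v 0.706 1.889 -3.382
v 1.054 1.505 -2.92
v 1.457 -1.223 -3.102
v 1.997 -0.854 -2.469
v 0.703 -1.977 -2.018
v 1.693 -0.587 -2.495
v 1.342 -0.447 -2.641
v 1.014 -0.46 -2.878
v 0.774 -0.624 -3.16
v 0.669 -0.907 -3.43
v 0.72 -1.252 -3.635
v 0.917 -1.592 -3.734
v 1.221 -1.858 -3.708
v 1.572 -1.999 -3.562
v 1.9 -1.986 -3.325
v 2.14 -1.822 -3.043
v 2.245 -1.539 -2.773
v 2.194 -1.193 -2.568
f 1 12 6
f 1 6 2
f 1 2 8
f 1 8 11
f 1 11 12
f 2 6 10
f 6 12 5
f 12 11 3
f 11 8 7
f 8 2 9
f 4 10 5
f 4 5 3
f 4 3 7
f 4 7 9
f 4 9 10
f 5 10 6
f 3 5 12
f 7 3 11
f 9 7 8
f 10 9 2
f 14 13 16
f 14 16 15
f 16 13 17
f 16 17 15
f 17 13 18
f 17 18 15
f 18 13 19
f 18 19 15
f 19 13 20
f 19 20 15
f 20 13 21
f 20 21 15
f 21 13 22
f 21 22 15
f 22 13 23
f 22 23 15
f 23 13 24
f 23 24 15
f 24 13 25
f 24 25 15
f 25 13 26
f 25 26 15
f 26 13 27
f 26 27 15
f 27 13 28
f 27 28 15
f 28 13 14
f 28 14 15



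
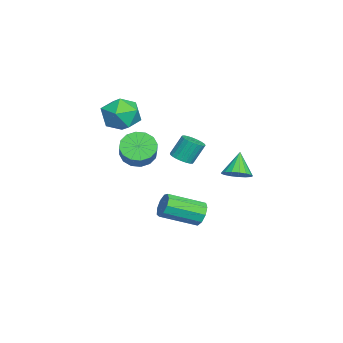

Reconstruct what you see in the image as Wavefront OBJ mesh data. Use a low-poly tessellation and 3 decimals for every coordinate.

v -0.736 0.949 -2.025
v -0.494 1.263 -1.448
v -0.002 -0.455 -0.719
v -0.244 -0.769 -1.295
v -0.957 1.154 -1.393
v -0.465 -0.564 -0.663
v -1.316 0.949 -1.633
v -0.824 -0.769 -0.904
v -1.404 0.744 -2.057
v -0.913 -0.974 -1.327
v -1.18 0.635 -2.465
v -0.688 -1.083 -1.736
v -0.748 0.672 -2.668
v -0.256 -1.045 -1.938
v -0.31 0.84 -2.569
v 0.182 -0.878 -1.84
v -0.071 1.058 -2.216
v 0.42 -0.66 -1.486
v -0.144 1.225 -1.773
v 0.348 -0.492 -1.044
v -2.716 -2.797 3.396
v -1.997 -1.988 3.369
v -1.543 -3.812 4.211
v -0.824 -3.003 4.184
v -1.699 -2.928 4.817
v -2.424 -2.301 4.313
v -1.116 -3.499 3.267
v -1.841 -2.872 2.763
v -1.008 -2.422 3.289
v -1.368 -2.069 4.247
v -2.172 -3.731 3.333
v -2.532 -3.378 4.291
v 0.904 2.725 1.409
v 1.483 2.878 1.809
v 0.136 2.795 2.491
v 1.368 3.187 1.708
v 1.148 3.39 1.538
v 0.872 3.44 1.338
v 0.603 3.327 1.155
v 0.403 3.076 1.03
v 0.318 2.744 0.991
v 0.368 2.408 1.048
v 0.54 2.144 1.188
v 0.796 2.013 1.378
v 1.077 2.046 1.575
v 1.318 2.233 1.734
v 1.465 2.534 1.819
v 2.733 0.458 3.126
v 3.301 0.491 3.236
v 3.076 0.996 4.244
v 2.507 0.962 4.134
v 3.26 0.7 3.122
v 3.034 1.204 4.131
v 3.127 0.867 3.009
v 2.902 1.371 4.018
v 2.926 0.963 2.916
v 2.701 1.467 3.925
v 2.692 0.972 2.86
v 2.467 1.476 3.868
v 2.465 0.892 2.849
v 2.239 1.396 3.858
v 2.284 0.736 2.886
v 2.059 1.241 3.895
v 2.18 0.533 2.965
v 1.955 1.037 3.973
v 2.173 0.317 3.071
v 1.947 0.821 4.08
v 2.262 0.125 3.187
v 2.036 0.629 4.196
v 2.432 -0.009 3.292
v 2.207 0.495 4.301
v 2.654 -0.063 3.369
v 2.429 0.441 4.377
v 2.89 -0.026 3.403
v 2.665 0.478 4.412
v 3.099 0.094 3.389
v 2.874 0.598 4.398
v 3.244 0.277 3.33
v 3.019 0.781 4.339
v -3.78 -2.401 0.439
v -3.192 -2.668 -0.203
v -2.133 -2.506 0.699
v -2.72 -2.239 1.341
v -3.222 -2.201 -0.252
v -2.163 -2.039 0.65
v -3.401 -1.787 -0.115
v -2.342 -1.625 0.786
v -3.682 -1.538 0.169
v -2.623 -1.375 1.071
v -3.989 -1.52 0.527
v -2.929 -1.358 1.428
v -4.239 -1.738 0.86
v -3.18 -1.576 1.761
v -4.367 -2.134 1.081
v -3.308 -1.972 1.983
v -4.337 -2.601 1.13
v -3.278 -2.439 2.032
v -4.158 -3.015 0.994
v -3.099 -2.853 1.895
v -3.877 -3.265 0.709
v -2.818 -3.102 1.611
v -3.571 -3.282 0.352
v -2.511 -3.12 1.253
v -3.32 -3.064 0.019
v -2.261 -2.902 0.92
f 2 1 5
f 2 5 3
f 3 5 6
f 3 6 4
f 5 1 7
f 5 7 6
f 6 7 8
f 6 8 4
f 7 1 9
f 7 9 8
f 8 9 10
f 8 10 4
f 9 1 11
f 9 11 10
f 10 11 12
f 10 12 4
f 11 1 13
f 11 13 12
f 12 13 14
f 12 14 4
f 13 1 15
f 13 15 14
f 14 15 16
f 14 16 4
f 15 1 17
f 15 17 16
f 16 17 18
f 16 18 4
f 17 1 19
f 17 19 18
f 18 19 20
f 18 20 4
f 19 1 2
f 19 2 20
f 20 2 3
f 20 3 4
f 21 32 26
f 21 26 22
f 21 22 28
f 21 28 31
f 21 31 32
f 22 26 30
f 26 32 25
f 32 31 23
f 31 28 27
f 28 22 29
f 24 30 25
f 24 25 23
f 24 23 27
f 24 27 29
f 24 29 30
f 25 30 26
f 23 25 32
f 27 23 31
f 29 27 28
f 30 29 22
f 34 33 36
f 34 36 35
f 36 33 37
f 36 37 35
f 37 33 38
f 37 38 35
f 38 33 39
f 38 39 35
f 39 33 40
f 39 40 35
f 40 33 41
f 40 41 35
f 41 33 42
f 41 42 35
f 42 33 43
f 42 43 35
f 43 33 44
f 43 44 35
f 44 33 45
f 44 45 35
f 45 33 46
f 45 46 35
f 46 33 47
f 46 47 35
f 47 33 34
f 47 34 35
f 49 48 52
f 49 52 50
f 50 52 53
f 50 53 51
f 52 48 54
f 52 54 53
f 53 54 55
f 53 55 51
f 54 48 56
f 54 56 55
f 55 56 57
f 55 57 51
f 56 48 58
f 56 58 57
f 57 58 59
f 57 59 51
f 58 48 60
f 58 60 59
f 59 60 61
f 59 61 51
f 60 48 62
f 60 62 61
f 61 62 63
f 61 63 51
f 62 48 64
f 62 64 63
f 63 64 65
f 63 65 51
f 64 48 66
f 64 66 65
f 65 66 67
f 65 67 51
f 66 48 68
f 66 68 67
f 67 68 69
f 67 69 51
f 68 48 70
f 68 70 69
f 69 70 71
f 69 71 51
f 70 48 72
f 70 72 71
f 71 72 73
f 71 73 51
f 72 48 74
f 72 74 73
f 73 74 75
f 73 75 51
f 74 48 76
f 74 76 75
f 75 76 77
f 75 77 51
f 76 48 78
f 76 78 77
f 77 78 79
f 77 79 51
f 78 48 49
f 78 49 79
f 79 49 50
f 79 50 51
f 81 80 84
f 81 84 82
f 82 84 85
f 82 85 83
f 84 80 86
f 84 86 85
f 85 86 87
f 85 87 83
f 86 80 88
f 86 88 87
f 87 88 89
f 87 89 83
f 88 80 90
f 88 90 89
f 89 90 91
f 89 91 83
f 90 80 92
f 90 92 91
f 91 92 93
f 91 93 83
f 92 80 94
f 92 94 93
f 93 94 95
f 93 95 83
f 94 80 96
f 94 96 95
f 95 96 97
f 95 97 83
f 96 80 98
f 96 98 97
f 97 98 99
f 97 99 83
f 98 80 100
f 98 100 99
f 99 100 101
f 99 101 83
f 100 80 102
f 100 102 101
f 101 102 103
f 101 103 83
f 102 80 104
f 102 104 103
f 103 104 105
f 103 105 83
f 104 80 81
f 104 81 105
f 105 81 82
f 105 82 83



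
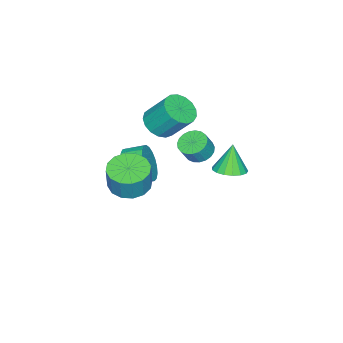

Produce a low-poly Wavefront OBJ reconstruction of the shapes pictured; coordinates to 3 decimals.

v -0.457 -3.444 -2.849
v 0.106 -3.53 -1.907
v -0.381 -2.582 -1.53
v -0.943 -2.496 -2.471
v 0.39 -3.281 -2.166
v -0.097 -2.334 -1.788
v 0.528 -3.061 -2.542
v 0.041 -2.113 -2.164
v 0.495 -2.906 -2.971
v 0.009 -1.959 -2.594
v 0.298 -2.845 -3.379
v -0.188 -1.897 -3.002
v -0.03 -2.887 -3.696
v -0.516 -1.939 -3.318
v -0.431 -3.025 -3.866
v -0.917 -2.078 -3.488
v -0.837 -3.236 -3.86
v -1.323 -2.289 -3.482
v -1.177 -3.483 -3.679
v -1.664 -2.535 -3.302
v -1.393 -3.723 -3.355
v -1.879 -2.775 -2.977
v -1.447 -3.914 -2.943
v -1.933 -2.967 -2.566
v -1.329 -4.025 -2.515
v -1.816 -3.077 -2.137
v -1.061 -4.034 -2.144
v -1.547 -3.087 -1.767
v -0.688 -3.942 -1.896
v -1.175 -2.995 -1.518
v -0.276 -3.764 -1.812
v -0.762 -2.816 -1.435
v -3.773 -1.325 -3.008
v -3.129 -0.926 -3.295
v -2.622 -1.057 -2.339
v -3.267 -1.455 -2.052
v -3.313 -0.676 -3.163
v -2.806 -0.807 -2.207
v -3.576 -0.539 -3.005
v -3.07 -0.67 -2.049
v -3.874 -0.537 -2.847
v -3.367 -0.668 -1.891
v -4.154 -0.672 -2.717
v -3.647 -0.802 -1.761
v -4.368 -0.919 -2.637
v -3.862 -1.05 -1.681
v -4.48 -1.236 -2.622
v -3.973 -1.367 -1.666
v -4.469 -1.569 -2.673
v -3.962 -1.7 -1.717
v -4.338 -1.86 -2.782
v -3.831 -1.99 -1.826
v -4.109 -2.058 -2.93
v -3.603 -2.188 -1.974
v -3.823 -2.129 -3.092
v -3.316 -2.26 -2.136
v -3.527 -2.061 -3.239
v -3.021 -2.192 -2.283
v -3.275 -1.866 -3.346
v -2.768 -1.997 -2.39
v -3.108 -1.577 -3.395
v -2.601 -1.708 -2.439
v -3.057 -1.245 -3.377
v -2.55 -1.375 -2.421
v -1.049 2.025 -1.005
v -0.404 2.558 -0.734
v -1.551 1.875 0.485
v -0.723 2.82 -0.816
v -1.118 2.9 -0.941
v -1.496 2.779 -1.08
v -1.772 2.485 -1.203
v -1.883 2.086 -1.28
v -1.802 1.673 -1.294
v -1.549 1.34 -1.242
v -1.181 1.165 -1.136
v -0.783 1.186 -1
v -0.446 1.399 -0.865
v -0.247 1.756 -0.762
v -0.232 2.174 -0.715
v -3.488 -3.552 -1.596
v -2.644 -3.089 -1.865
v -2.808 -1.924 -0.372
v -3.652 -2.388 -0.104
v -2.986 -2.844 -2.093
v -3.15 -1.68 -0.601
v -3.443 -2.762 -2.208
v -3.607 -1.598 -0.715
v -3.911 -2.861 -2.182
v -4.075 -1.697 -0.689
v -4.282 -3.118 -2.022
v -4.446 -1.954 -0.529
v -4.471 -3.474 -1.765
v -4.635 -2.31 -0.272
v -4.434 -3.849 -1.469
v -4.598 -2.685 0.024
v -4.181 -4.155 -1.202
v -4.345 -2.991 0.291
v -3.769 -4.323 -1.026
v -3.933 -3.159 0.467
v -3.293 -4.315 -0.98
v -3.457 -3.151 0.513
v -2.861 -4.132 -1.075
v -3.025 -2.968 0.417
v -2.573 -3.816 -1.29
v -2.737 -2.652 0.202
v -2.495 -3.439 -1.575
v -2.659 -2.275 -0.083
v 2.193 -1.604 -1.294
v 3.224 -1.408 -1.545
v 3.539 -1.26 -0.138
v 2.507 -1.456 0.114
v 2.978 -0.906 -1.543
v 3.293 -0.758 -0.135
v 2.521 -0.591 -1.474
v 2.836 -0.443 -0.066
v 1.976 -0.548 -1.357
v 2.291 -0.4 0.051
v 1.489 -0.788 -1.223
v 1.804 -0.639 0.185
v 1.191 -1.246 -1.108
v 1.506 -1.098 0.3
v 1.161 -1.8 -1.042
v 1.476 -1.652 0.365
v 1.407 -2.302 -1.045
v 1.722 -2.154 0.363
v 1.864 -2.617 -1.114
v 2.179 -2.469 0.294
v 2.409 -2.66 -1.231
v 2.724 -2.512 0.177
v 2.896 -2.421 -1.365
v 3.211 -2.272 0.043
v 3.194 -1.962 -1.48
v 3.509 -1.814 -0.072
f 2 1 5
f 2 5 3
f 3 5 6
f 3 6 4
f 5 1 7
f 5 7 6
f 6 7 8
f 6 8 4
f 7 1 9
f 7 9 8
f 8 9 10
f 8 10 4
f 9 1 11
f 9 11 10
f 10 11 12
f 10 12 4
f 11 1 13
f 11 13 12
f 12 13 14
f 12 14 4
f 13 1 15
f 13 15 14
f 14 15 16
f 14 16 4
f 15 1 17
f 15 17 16
f 16 17 18
f 16 18 4
f 17 1 19
f 17 19 18
f 18 19 20
f 18 20 4
f 19 1 21
f 19 21 20
f 20 21 22
f 20 22 4
f 21 1 23
f 21 23 22
f 22 23 24
f 22 24 4
f 23 1 25
f 23 25 24
f 24 25 26
f 24 26 4
f 25 1 27
f 25 27 26
f 26 27 28
f 26 28 4
f 27 1 29
f 27 29 28
f 28 29 30
f 28 30 4
f 29 1 31
f 29 31 30
f 30 31 32
f 30 32 4
f 31 1 2
f 31 2 32
f 32 2 3
f 32 3 4
f 34 33 37
f 34 37 35
f 35 37 38
f 35 38 36
f 37 33 39
f 37 39 38
f 38 39 40
f 38 40 36
f 39 33 41
f 39 41 40
f 40 41 42
f 40 42 36
f 41 33 43
f 41 43 42
f 42 43 44
f 42 44 36
f 43 33 45
f 43 45 44
f 44 45 46
f 44 46 36
f 45 33 47
f 45 47 46
f 46 47 48
f 46 48 36
f 47 33 49
f 47 49 48
f 48 49 50
f 48 50 36
f 49 33 51
f 49 51 50
f 50 51 52
f 50 52 36
f 51 33 53
f 51 53 52
f 52 53 54
f 52 54 36
f 53 33 55
f 53 55 54
f 54 55 56
f 54 56 36
f 55 33 57
f 55 57 56
f 56 57 58
f 56 58 36
f 57 33 59
f 57 59 58
f 58 59 60
f 58 60 36
f 59 33 61
f 59 61 60
f 60 61 62
f 60 62 36
f 61 33 63
f 61 63 62
f 62 63 64
f 62 64 36
f 63 33 34
f 63 34 64
f 64 34 35
f 64 35 36
f 66 65 68
f 66 68 67
f 68 65 69
f 68 69 67
f 69 65 70
f 69 70 67
f 70 65 71
f 70 71 67
f 71 65 72
f 71 72 67
f 72 65 73
f 72 73 67
f 73 65 74
f 73 74 67
f 74 65 75
f 74 75 67
f 75 65 76
f 75 76 67
f 76 65 77
f 76 77 67
f 77 65 78
f 77 78 67
f 78 65 79
f 78 79 67
f 79 65 66
f 79 66 67
f 81 80 84
f 81 84 82
f 82 84 85
f 82 85 83
f 84 80 86
f 84 86 85
f 85 86 87
f 85 87 83
f 86 80 88
f 86 88 87
f 87 88 89
f 87 89 83
f 88 80 90
f 88 90 89
f 89 90 91
f 89 91 83
f 90 80 92
f 90 92 91
f 91 92 93
f 91 93 83
f 92 80 94
f 92 94 93
f 93 94 95
f 93 95 83
f 94 80 96
f 94 96 95
f 95 96 97
f 95 97 83
f 96 80 98
f 96 98 97
f 97 98 99
f 97 99 83
f 98 80 100
f 98 100 99
f 99 100 101
f 99 101 83
f 100 80 102
f 100 102 101
f 101 102 103
f 101 103 83
f 102 80 104
f 102 104 103
f 103 104 105
f 103 105 83
f 104 80 106
f 104 106 105
f 105 106 107
f 105 107 83
f 106 80 81
f 106 81 107
f 107 81 82
f 107 82 83
f 109 108 112
f 109 112 110
f 110 112 113
f 110 113 111
f 112 108 114
f 112 114 113
f 113 114 115
f 113 115 111
f 114 108 116
f 114 116 115
f 115 116 117
f 115 117 111
f 116 108 118
f 116 118 117
f 117 118 119
f 117 119 111
f 118 108 120
f 118 120 119
f 119 120 121
f 119 121 111
f 120 108 122
f 120 122 121
f 121 122 123
f 121 123 111
f 122 108 124
f 122 124 123
f 123 124 125
f 123 125 111
f 124 108 126
f 124 126 125
f 125 126 127
f 125 127 111
f 126 108 128
f 126 128 127
f 127 128 129
f 127 129 111
f 128 108 130
f 128 130 129
f 129 130 131
f 129 131 111
f 130 108 132
f 130 132 131
f 131 132 133
f 131 133 111
f 132 108 109
f 132 109 133
f 133 109 110
f 133 110 111

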